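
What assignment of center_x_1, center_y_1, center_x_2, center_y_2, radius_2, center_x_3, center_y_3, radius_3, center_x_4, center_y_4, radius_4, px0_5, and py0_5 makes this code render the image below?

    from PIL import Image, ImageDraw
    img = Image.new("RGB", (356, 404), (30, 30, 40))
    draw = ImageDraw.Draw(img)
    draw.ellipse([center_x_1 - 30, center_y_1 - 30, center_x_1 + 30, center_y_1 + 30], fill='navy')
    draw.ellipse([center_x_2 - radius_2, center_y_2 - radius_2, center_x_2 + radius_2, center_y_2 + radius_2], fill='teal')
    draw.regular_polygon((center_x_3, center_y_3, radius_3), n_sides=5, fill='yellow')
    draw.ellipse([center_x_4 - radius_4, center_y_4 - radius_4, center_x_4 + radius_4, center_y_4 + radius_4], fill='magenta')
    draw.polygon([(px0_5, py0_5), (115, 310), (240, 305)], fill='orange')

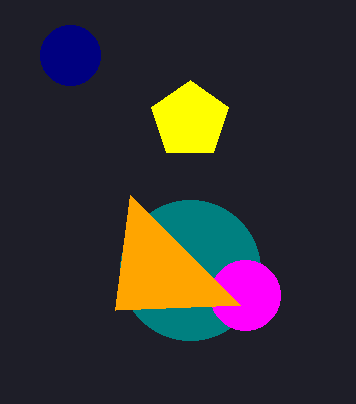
center_x_1 = 70
center_y_1 = 55
center_x_2 = 190
center_y_2 = 270
radius_2 = 70
center_x_3 = 190
center_y_3 = 120
radius_3 = 40
center_x_4 = 245
center_y_4 = 295
radius_4 = 35
px0_5 = 130
py0_5 = 195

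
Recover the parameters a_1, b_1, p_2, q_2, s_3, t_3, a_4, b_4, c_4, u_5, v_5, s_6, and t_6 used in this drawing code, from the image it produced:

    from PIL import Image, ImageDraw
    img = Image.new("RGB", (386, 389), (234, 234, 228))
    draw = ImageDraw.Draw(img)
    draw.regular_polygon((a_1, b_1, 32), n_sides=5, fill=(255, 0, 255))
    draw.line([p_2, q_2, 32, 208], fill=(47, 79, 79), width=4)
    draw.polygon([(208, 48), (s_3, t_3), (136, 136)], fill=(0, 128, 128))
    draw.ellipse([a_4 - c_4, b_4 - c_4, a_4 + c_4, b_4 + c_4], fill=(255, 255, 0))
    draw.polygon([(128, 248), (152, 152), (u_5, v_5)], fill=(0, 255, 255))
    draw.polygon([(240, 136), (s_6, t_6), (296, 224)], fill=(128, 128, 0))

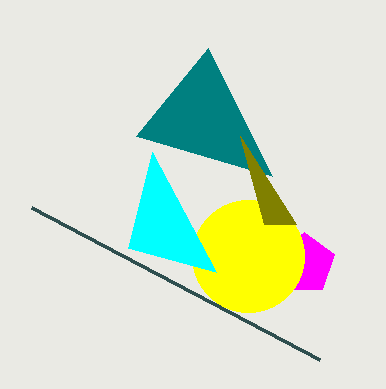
a_1 = 304, b_1 = 264, p_2 = 320, q_2 = 360, s_3 = 272, t_3 = 176, a_4 = 248, b_4 = 256, c_4 = 56, u_5 = 216, v_5 = 272, s_6 = 264, t_6 = 224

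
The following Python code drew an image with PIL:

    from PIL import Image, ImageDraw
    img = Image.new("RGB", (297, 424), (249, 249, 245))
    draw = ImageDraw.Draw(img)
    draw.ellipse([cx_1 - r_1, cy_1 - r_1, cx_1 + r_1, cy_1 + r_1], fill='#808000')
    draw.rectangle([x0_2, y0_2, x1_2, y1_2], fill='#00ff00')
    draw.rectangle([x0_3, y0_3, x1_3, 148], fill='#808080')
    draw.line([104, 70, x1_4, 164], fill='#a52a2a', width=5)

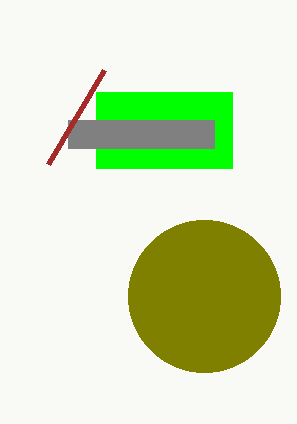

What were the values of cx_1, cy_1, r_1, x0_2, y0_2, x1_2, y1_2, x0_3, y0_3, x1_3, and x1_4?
cx_1 = 204; cy_1 = 296; r_1 = 76; x0_2 = 96; y0_2 = 92; x1_2 = 232; y1_2 = 168; x0_3 = 68; y0_3 = 120; x1_3 = 214; x1_4 = 48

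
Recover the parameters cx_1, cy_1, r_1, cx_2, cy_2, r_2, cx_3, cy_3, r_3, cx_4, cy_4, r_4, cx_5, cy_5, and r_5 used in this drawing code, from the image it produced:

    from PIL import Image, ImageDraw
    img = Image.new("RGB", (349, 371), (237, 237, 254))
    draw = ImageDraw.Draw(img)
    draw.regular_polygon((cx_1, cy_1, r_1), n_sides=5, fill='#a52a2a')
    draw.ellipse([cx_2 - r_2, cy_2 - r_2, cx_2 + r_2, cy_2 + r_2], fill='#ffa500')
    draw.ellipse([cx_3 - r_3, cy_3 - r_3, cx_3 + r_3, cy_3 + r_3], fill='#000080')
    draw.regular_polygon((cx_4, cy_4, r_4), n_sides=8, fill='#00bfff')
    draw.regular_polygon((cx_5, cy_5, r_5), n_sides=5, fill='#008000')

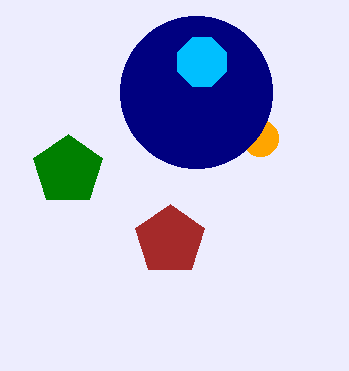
cx_1 = 170; cy_1 = 240; r_1 = 36; cx_2 = 260; cy_2 = 138; r_2 = 18; cx_3 = 196; cy_3 = 92; r_3 = 76; cx_4 = 202; cy_4 = 62; r_4 = 26; cx_5 = 68; cy_5 = 170; r_5 = 36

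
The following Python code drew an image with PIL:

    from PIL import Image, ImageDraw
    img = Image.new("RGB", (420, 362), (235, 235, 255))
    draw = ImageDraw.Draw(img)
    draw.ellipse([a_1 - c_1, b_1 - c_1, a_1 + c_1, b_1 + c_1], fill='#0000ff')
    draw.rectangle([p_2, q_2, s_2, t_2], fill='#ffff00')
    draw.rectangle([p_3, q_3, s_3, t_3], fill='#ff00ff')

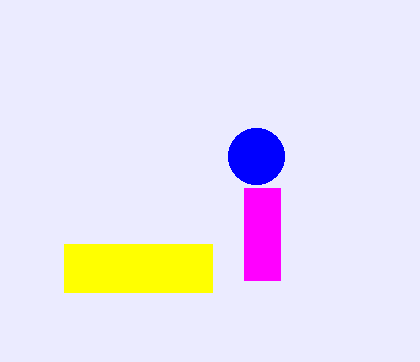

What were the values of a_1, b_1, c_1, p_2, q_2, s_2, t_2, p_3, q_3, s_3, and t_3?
a_1 = 256
b_1 = 156
c_1 = 28
p_2 = 64
q_2 = 244
s_2 = 212
t_2 = 292
p_3 = 244
q_3 = 188
s_3 = 280
t_3 = 280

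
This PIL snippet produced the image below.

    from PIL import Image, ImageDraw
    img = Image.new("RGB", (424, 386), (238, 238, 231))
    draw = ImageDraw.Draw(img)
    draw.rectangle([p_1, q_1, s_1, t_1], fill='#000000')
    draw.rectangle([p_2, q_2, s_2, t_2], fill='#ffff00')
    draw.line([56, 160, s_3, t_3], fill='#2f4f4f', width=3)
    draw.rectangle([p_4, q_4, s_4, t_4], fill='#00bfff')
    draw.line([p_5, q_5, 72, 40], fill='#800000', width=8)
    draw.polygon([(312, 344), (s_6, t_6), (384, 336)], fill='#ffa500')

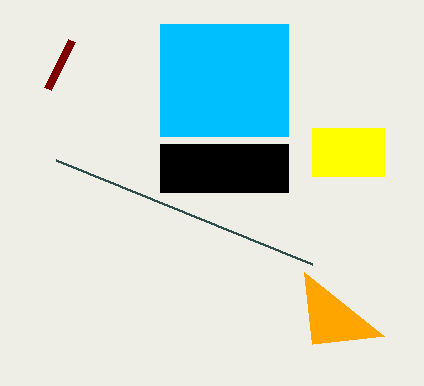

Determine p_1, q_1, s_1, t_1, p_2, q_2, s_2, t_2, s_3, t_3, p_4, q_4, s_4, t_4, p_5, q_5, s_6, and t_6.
p_1 = 160; q_1 = 144; s_1 = 288; t_1 = 192; p_2 = 312; q_2 = 128; s_2 = 384; t_2 = 176; s_3 = 312; t_3 = 264; p_4 = 160; q_4 = 24; s_4 = 288; t_4 = 136; p_5 = 48; q_5 = 88; s_6 = 304; t_6 = 272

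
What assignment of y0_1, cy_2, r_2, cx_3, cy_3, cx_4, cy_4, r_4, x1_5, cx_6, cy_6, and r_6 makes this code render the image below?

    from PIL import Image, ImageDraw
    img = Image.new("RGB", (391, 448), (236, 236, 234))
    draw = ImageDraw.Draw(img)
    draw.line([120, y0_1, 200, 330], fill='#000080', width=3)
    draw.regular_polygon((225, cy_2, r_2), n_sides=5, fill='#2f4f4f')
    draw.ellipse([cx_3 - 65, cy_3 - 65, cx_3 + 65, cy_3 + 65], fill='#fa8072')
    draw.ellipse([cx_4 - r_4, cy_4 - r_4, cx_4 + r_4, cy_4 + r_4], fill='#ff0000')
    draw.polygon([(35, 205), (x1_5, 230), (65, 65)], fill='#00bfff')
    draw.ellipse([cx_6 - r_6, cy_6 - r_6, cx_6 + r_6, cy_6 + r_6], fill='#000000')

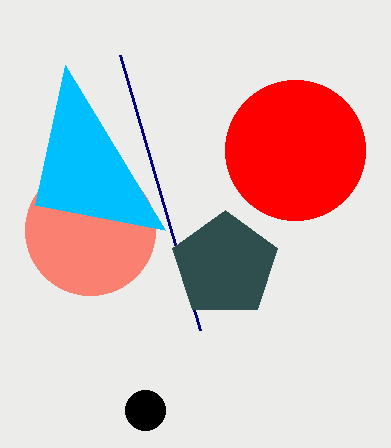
y0_1 = 55
cy_2 = 265
r_2 = 55
cx_3 = 90
cy_3 = 230
cx_4 = 295
cy_4 = 150
r_4 = 70
x1_5 = 165
cx_6 = 145
cy_6 = 410
r_6 = 20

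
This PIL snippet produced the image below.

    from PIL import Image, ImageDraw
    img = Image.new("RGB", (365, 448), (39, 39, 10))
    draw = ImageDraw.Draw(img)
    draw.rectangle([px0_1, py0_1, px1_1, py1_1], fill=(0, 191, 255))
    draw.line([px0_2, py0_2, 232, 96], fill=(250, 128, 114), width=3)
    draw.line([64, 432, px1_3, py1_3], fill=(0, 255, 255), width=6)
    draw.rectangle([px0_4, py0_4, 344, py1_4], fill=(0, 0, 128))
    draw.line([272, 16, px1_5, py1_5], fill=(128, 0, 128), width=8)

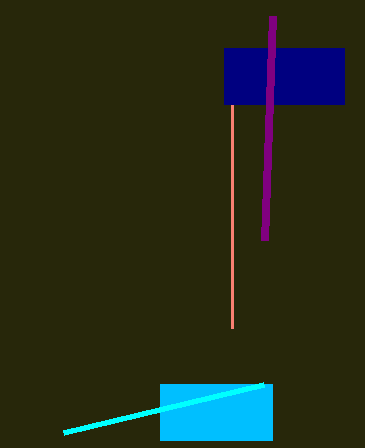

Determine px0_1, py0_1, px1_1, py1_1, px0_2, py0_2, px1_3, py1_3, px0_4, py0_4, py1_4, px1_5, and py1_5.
px0_1 = 160, py0_1 = 384, px1_1 = 272, py1_1 = 440, px0_2 = 232, py0_2 = 328, px1_3 = 264, py1_3 = 384, px0_4 = 224, py0_4 = 48, py1_4 = 104, px1_5 = 264, py1_5 = 240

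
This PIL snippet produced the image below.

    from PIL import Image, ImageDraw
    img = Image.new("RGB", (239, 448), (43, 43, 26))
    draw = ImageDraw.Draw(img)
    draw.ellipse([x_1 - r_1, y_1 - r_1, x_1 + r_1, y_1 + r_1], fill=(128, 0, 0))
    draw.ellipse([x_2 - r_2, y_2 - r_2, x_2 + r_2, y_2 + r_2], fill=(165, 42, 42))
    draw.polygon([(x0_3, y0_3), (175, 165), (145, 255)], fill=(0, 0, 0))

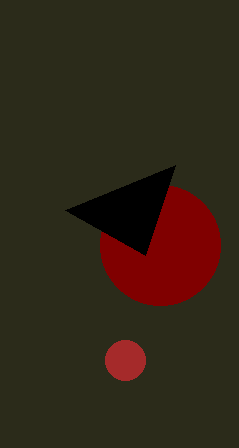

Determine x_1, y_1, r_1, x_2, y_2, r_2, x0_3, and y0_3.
x_1 = 160; y_1 = 245; r_1 = 60; x_2 = 125; y_2 = 360; r_2 = 20; x0_3 = 65; y0_3 = 210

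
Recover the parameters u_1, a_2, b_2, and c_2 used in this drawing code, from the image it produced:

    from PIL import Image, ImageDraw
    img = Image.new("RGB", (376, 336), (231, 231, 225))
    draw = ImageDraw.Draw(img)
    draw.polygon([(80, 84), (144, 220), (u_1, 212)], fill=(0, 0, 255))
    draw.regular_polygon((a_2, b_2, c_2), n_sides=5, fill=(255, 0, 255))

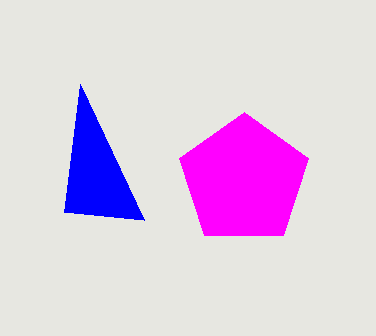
u_1 = 64
a_2 = 244
b_2 = 180
c_2 = 68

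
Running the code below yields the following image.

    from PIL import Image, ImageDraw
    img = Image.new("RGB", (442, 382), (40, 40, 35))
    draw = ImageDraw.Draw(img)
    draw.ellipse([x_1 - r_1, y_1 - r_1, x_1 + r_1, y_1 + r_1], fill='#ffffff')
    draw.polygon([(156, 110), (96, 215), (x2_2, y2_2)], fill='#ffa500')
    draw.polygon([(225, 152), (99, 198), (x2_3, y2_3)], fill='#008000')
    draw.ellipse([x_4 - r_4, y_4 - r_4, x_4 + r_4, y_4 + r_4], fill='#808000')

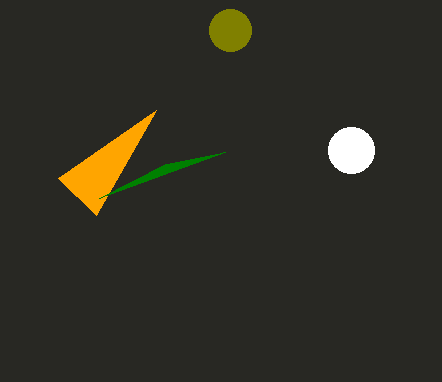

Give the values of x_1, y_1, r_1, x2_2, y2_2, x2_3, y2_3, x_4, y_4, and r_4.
x_1 = 351; y_1 = 150; r_1 = 23; x2_2 = 58; y2_2 = 178; x2_3 = 165; y2_3 = 164; x_4 = 230; y_4 = 30; r_4 = 21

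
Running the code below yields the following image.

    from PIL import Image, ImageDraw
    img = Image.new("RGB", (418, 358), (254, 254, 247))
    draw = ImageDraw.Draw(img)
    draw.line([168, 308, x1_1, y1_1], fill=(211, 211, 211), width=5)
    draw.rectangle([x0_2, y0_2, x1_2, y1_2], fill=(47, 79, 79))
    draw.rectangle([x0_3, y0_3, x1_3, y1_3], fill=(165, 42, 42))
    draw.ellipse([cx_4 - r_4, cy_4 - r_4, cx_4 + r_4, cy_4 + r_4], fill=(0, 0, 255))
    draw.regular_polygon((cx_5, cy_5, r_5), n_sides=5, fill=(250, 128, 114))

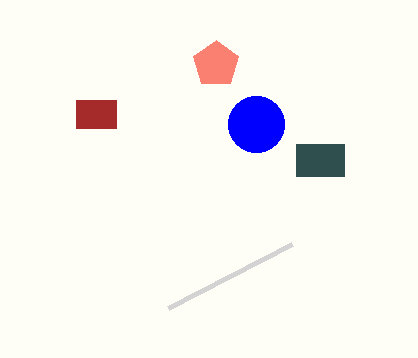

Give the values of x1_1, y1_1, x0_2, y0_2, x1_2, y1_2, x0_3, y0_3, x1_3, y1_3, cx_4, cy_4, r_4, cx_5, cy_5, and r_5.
x1_1 = 292, y1_1 = 244, x0_2 = 296, y0_2 = 144, x1_2 = 344, y1_2 = 176, x0_3 = 76, y0_3 = 100, x1_3 = 116, y1_3 = 128, cx_4 = 256, cy_4 = 124, r_4 = 28, cx_5 = 216, cy_5 = 64, r_5 = 24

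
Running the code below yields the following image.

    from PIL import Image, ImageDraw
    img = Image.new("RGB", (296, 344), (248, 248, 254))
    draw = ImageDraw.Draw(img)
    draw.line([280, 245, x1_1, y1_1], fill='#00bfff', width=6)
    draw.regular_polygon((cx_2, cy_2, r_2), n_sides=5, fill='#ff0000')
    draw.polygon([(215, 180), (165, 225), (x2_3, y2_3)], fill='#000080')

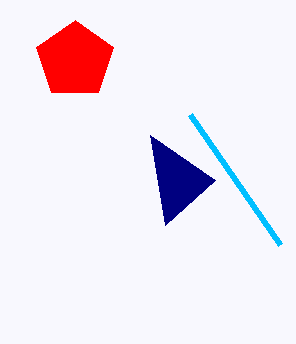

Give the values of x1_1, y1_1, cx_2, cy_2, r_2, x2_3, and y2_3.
x1_1 = 190, y1_1 = 115, cx_2 = 75, cy_2 = 60, r_2 = 40, x2_3 = 150, y2_3 = 135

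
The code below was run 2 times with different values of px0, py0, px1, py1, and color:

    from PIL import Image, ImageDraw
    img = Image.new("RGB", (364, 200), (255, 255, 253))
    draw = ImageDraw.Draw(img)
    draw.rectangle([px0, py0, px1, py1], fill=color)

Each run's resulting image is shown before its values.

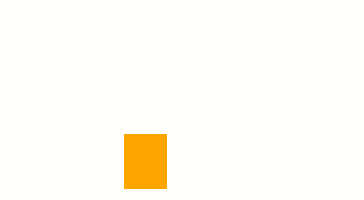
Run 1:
px0 = 124; py0 = 134; px1 = 166; py1 = 188; color = 'orange'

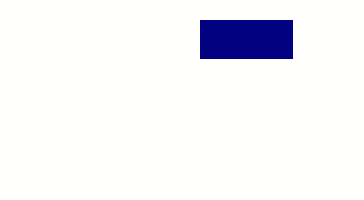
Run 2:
px0 = 200
py0 = 20
px1 = 292
py1 = 58
color = 'navy'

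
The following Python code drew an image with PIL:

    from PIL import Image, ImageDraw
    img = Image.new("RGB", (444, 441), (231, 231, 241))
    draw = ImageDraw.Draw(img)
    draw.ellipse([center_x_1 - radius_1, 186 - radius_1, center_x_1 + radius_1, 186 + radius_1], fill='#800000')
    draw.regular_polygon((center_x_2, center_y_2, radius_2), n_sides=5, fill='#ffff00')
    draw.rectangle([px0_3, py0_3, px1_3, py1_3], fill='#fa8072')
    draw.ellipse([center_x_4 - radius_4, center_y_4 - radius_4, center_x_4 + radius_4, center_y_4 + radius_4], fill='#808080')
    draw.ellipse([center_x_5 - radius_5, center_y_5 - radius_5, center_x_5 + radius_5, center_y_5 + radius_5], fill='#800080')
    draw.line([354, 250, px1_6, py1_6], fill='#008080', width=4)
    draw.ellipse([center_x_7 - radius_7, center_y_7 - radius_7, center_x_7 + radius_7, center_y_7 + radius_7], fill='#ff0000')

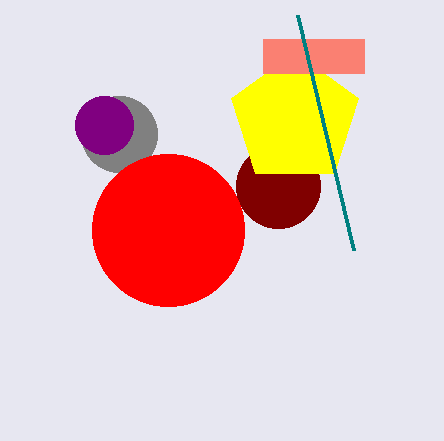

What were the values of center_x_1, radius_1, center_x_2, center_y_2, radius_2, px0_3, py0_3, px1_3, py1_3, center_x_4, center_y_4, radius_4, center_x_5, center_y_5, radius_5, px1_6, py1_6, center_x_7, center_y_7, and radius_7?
center_x_1 = 278
radius_1 = 42
center_x_2 = 295
center_y_2 = 119
radius_2 = 67
px0_3 = 263
py0_3 = 39
px1_3 = 364
py1_3 = 73
center_x_4 = 119
center_y_4 = 134
radius_4 = 38
center_x_5 = 104
center_y_5 = 125
radius_5 = 29
px1_6 = 298
py1_6 = 15
center_x_7 = 168
center_y_7 = 230
radius_7 = 76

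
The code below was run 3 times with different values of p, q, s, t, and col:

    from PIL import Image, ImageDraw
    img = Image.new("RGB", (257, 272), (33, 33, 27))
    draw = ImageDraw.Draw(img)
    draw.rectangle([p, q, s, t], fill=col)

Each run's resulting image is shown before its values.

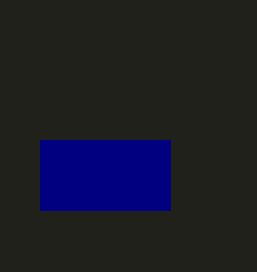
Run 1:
p = 40
q = 140
s = 170
t = 210
col = 'navy'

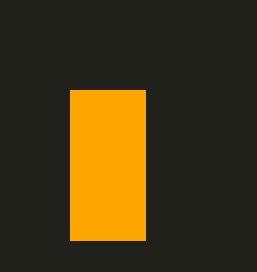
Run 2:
p = 70; q = 90; s = 145; t = 240; col = 'orange'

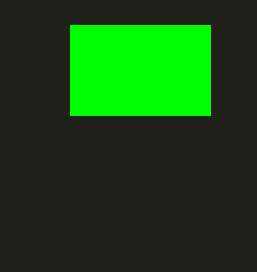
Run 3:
p = 70; q = 25; s = 210; t = 115; col = 'lime'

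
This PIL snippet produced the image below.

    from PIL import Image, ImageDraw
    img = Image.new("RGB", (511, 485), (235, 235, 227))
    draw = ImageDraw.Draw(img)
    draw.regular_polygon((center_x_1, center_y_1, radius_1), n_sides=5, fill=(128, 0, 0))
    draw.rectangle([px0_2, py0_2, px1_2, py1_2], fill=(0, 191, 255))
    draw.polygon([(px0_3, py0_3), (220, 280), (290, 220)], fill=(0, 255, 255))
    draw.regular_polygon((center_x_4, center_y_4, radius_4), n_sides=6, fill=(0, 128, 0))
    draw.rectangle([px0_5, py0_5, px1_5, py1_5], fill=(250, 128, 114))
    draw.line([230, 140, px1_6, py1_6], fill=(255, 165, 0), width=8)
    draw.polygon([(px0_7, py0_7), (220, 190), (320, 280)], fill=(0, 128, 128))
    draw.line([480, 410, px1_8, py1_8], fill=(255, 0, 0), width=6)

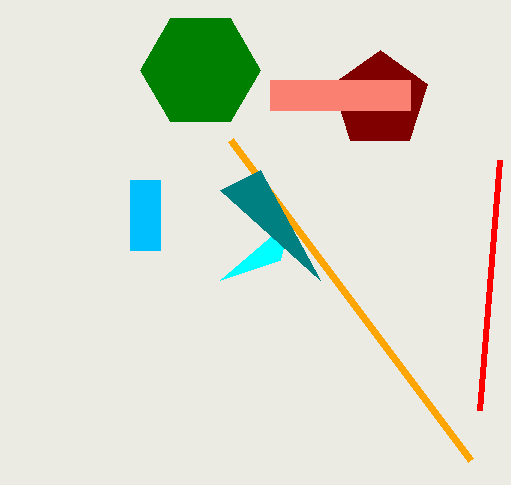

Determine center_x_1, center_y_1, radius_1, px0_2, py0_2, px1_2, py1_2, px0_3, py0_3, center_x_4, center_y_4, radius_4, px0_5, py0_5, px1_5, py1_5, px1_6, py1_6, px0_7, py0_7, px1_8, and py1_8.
center_x_1 = 380
center_y_1 = 100
radius_1 = 50
px0_2 = 130
py0_2 = 180
px1_2 = 160
py1_2 = 250
px0_3 = 280
py0_3 = 260
center_x_4 = 200
center_y_4 = 70
radius_4 = 60
px0_5 = 270
py0_5 = 80
px1_5 = 410
py1_5 = 110
px1_6 = 470
py1_6 = 460
px0_7 = 260
py0_7 = 170
px1_8 = 500
py1_8 = 160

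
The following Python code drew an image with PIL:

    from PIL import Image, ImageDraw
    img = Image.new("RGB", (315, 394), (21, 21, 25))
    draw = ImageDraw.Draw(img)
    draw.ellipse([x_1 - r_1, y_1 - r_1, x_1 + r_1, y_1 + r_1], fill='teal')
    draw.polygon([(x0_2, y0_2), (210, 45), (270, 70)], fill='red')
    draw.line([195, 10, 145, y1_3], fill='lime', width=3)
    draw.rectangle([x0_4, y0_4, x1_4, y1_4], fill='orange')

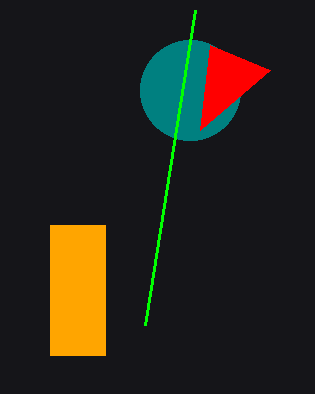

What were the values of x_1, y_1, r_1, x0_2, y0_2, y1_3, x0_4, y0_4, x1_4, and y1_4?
x_1 = 190; y_1 = 90; r_1 = 50; x0_2 = 200; y0_2 = 130; y1_3 = 325; x0_4 = 50; y0_4 = 225; x1_4 = 105; y1_4 = 355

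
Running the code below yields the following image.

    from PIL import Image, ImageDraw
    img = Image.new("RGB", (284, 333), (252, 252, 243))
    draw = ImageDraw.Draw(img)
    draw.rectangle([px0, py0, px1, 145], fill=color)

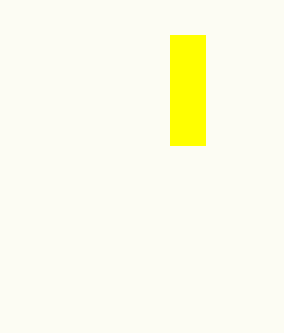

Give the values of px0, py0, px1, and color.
px0 = 170, py0 = 35, px1 = 205, color = 'yellow'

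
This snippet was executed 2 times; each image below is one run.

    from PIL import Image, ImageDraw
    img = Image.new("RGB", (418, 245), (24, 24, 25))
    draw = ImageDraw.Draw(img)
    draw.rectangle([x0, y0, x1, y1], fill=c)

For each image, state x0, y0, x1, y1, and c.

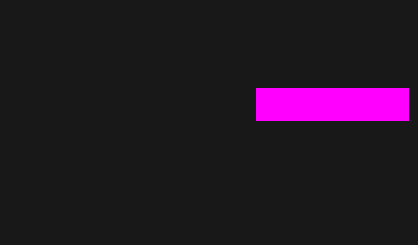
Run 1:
x0 = 256; y0 = 88; x1 = 408; y1 = 120; c = 'magenta'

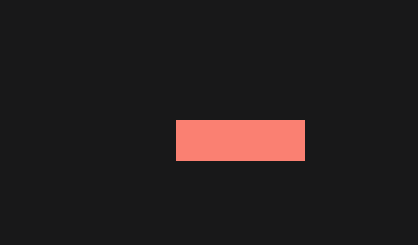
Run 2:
x0 = 176; y0 = 120; x1 = 304; y1 = 160; c = 'salmon'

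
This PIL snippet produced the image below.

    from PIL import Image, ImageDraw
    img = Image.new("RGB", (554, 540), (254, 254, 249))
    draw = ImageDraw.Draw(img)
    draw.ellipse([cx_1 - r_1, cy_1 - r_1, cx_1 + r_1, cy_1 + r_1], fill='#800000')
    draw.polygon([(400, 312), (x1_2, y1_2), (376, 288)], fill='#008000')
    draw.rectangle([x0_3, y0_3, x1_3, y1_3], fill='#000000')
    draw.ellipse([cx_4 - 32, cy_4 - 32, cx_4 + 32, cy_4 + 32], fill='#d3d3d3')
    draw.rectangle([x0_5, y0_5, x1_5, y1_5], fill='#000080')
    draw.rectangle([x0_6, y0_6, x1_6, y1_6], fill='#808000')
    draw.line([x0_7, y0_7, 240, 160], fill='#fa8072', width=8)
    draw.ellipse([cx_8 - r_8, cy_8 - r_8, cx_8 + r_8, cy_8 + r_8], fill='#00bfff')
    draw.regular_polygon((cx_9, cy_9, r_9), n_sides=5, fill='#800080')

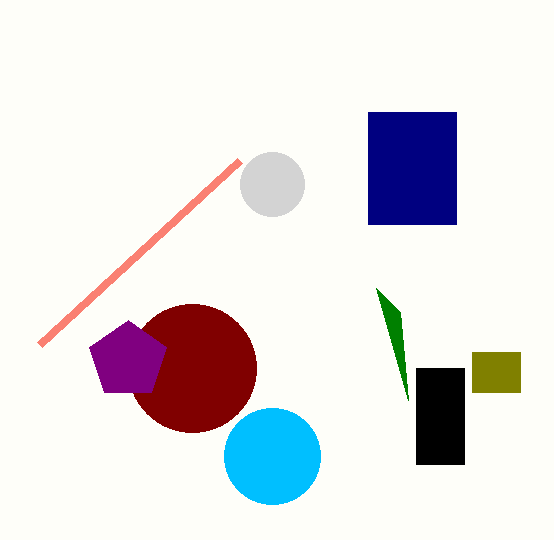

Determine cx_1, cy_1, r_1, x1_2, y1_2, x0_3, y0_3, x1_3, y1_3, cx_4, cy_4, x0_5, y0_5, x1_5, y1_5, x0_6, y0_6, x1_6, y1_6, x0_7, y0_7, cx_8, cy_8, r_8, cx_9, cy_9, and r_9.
cx_1 = 192, cy_1 = 368, r_1 = 64, x1_2 = 408, y1_2 = 400, x0_3 = 416, y0_3 = 368, x1_3 = 464, y1_3 = 464, cx_4 = 272, cy_4 = 184, x0_5 = 368, y0_5 = 112, x1_5 = 456, y1_5 = 224, x0_6 = 472, y0_6 = 352, x1_6 = 520, y1_6 = 392, x0_7 = 40, y0_7 = 344, cx_8 = 272, cy_8 = 456, r_8 = 48, cx_9 = 128, cy_9 = 360, r_9 = 40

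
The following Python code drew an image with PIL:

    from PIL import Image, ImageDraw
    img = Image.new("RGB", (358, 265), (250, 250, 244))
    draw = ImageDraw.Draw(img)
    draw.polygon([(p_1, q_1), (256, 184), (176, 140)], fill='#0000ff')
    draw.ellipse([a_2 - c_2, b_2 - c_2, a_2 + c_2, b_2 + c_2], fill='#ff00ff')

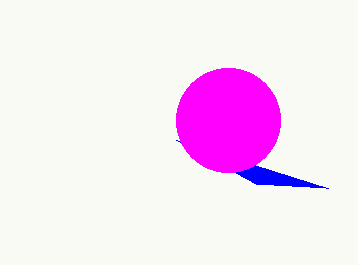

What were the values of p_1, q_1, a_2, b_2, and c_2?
p_1 = 328, q_1 = 188, a_2 = 228, b_2 = 120, c_2 = 52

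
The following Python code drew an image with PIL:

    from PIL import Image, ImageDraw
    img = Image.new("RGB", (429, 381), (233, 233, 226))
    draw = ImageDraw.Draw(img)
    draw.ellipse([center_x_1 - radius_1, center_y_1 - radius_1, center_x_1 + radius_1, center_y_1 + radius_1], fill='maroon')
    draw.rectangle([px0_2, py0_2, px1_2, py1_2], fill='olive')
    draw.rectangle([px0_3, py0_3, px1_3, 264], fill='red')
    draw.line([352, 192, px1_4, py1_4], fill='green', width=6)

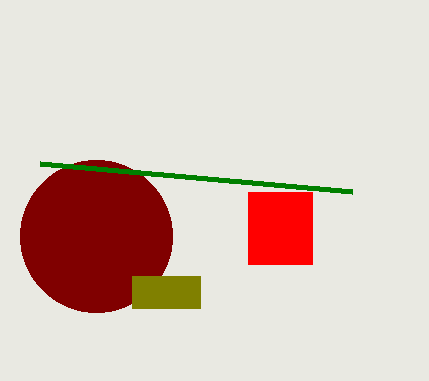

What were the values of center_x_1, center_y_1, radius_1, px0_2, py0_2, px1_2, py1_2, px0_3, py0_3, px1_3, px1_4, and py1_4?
center_x_1 = 96
center_y_1 = 236
radius_1 = 76
px0_2 = 132
py0_2 = 276
px1_2 = 200
py1_2 = 308
px0_3 = 248
py0_3 = 192
px1_3 = 312
px1_4 = 40
py1_4 = 164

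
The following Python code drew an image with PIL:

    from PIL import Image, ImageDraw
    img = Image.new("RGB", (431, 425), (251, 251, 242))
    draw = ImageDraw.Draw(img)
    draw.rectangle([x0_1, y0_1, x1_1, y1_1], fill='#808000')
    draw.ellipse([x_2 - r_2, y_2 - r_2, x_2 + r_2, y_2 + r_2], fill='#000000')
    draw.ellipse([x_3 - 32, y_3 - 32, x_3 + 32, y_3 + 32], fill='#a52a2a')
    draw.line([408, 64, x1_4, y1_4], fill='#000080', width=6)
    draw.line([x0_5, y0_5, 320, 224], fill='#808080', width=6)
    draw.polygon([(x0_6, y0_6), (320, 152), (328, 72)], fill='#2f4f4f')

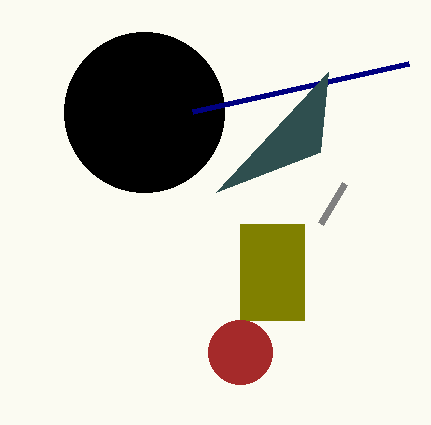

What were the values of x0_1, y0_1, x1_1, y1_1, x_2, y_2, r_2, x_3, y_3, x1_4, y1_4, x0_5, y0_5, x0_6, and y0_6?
x0_1 = 240
y0_1 = 224
x1_1 = 304
y1_1 = 320
x_2 = 144
y_2 = 112
r_2 = 80
x_3 = 240
y_3 = 352
x1_4 = 192
y1_4 = 112
x0_5 = 344
y0_5 = 184
x0_6 = 216
y0_6 = 192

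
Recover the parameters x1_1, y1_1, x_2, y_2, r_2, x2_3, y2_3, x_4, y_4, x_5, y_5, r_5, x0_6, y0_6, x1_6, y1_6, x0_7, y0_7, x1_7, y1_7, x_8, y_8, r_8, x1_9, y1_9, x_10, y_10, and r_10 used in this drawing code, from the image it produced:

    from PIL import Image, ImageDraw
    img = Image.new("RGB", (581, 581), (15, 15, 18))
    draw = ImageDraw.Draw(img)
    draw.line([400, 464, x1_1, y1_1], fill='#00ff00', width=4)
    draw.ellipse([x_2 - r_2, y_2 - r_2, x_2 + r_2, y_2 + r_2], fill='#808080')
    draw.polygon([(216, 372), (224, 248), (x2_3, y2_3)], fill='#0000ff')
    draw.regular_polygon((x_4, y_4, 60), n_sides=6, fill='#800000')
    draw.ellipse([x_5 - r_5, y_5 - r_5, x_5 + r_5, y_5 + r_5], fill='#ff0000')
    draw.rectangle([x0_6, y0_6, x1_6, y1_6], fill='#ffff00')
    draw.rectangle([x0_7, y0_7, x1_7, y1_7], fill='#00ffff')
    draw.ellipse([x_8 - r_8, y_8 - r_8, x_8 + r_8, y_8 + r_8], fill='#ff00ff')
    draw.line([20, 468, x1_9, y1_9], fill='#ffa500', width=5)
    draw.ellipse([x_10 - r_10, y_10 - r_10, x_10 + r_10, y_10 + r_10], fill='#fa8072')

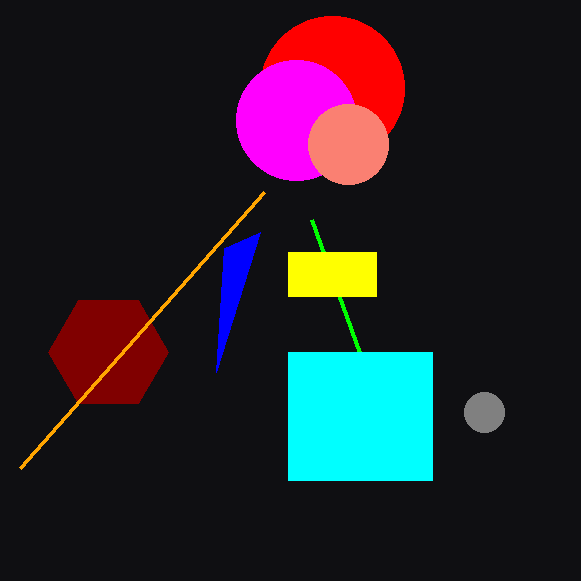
x1_1 = 312, y1_1 = 220, x_2 = 484, y_2 = 412, r_2 = 20, x2_3 = 260, y2_3 = 232, x_4 = 108, y_4 = 352, x_5 = 332, y_5 = 88, r_5 = 72, x0_6 = 288, y0_6 = 252, x1_6 = 376, y1_6 = 296, x0_7 = 288, y0_7 = 352, x1_7 = 432, y1_7 = 480, x_8 = 296, y_8 = 120, r_8 = 60, x1_9 = 264, y1_9 = 192, x_10 = 348, y_10 = 144, r_10 = 40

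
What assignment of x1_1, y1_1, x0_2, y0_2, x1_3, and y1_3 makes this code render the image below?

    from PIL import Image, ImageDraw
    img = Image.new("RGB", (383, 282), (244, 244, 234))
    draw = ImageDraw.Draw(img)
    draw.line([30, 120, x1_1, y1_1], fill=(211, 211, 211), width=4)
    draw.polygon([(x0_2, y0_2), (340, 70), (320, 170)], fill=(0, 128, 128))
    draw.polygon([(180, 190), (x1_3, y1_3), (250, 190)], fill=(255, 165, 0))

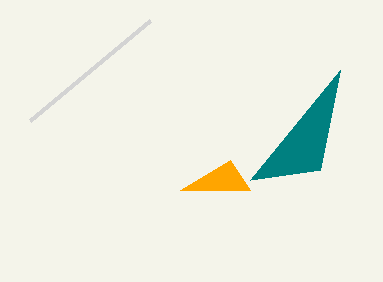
x1_1 = 150, y1_1 = 20, x0_2 = 250, y0_2 = 180, x1_3 = 230, y1_3 = 160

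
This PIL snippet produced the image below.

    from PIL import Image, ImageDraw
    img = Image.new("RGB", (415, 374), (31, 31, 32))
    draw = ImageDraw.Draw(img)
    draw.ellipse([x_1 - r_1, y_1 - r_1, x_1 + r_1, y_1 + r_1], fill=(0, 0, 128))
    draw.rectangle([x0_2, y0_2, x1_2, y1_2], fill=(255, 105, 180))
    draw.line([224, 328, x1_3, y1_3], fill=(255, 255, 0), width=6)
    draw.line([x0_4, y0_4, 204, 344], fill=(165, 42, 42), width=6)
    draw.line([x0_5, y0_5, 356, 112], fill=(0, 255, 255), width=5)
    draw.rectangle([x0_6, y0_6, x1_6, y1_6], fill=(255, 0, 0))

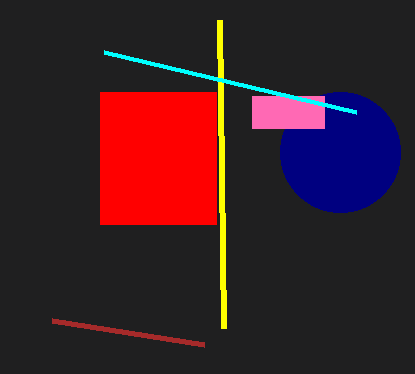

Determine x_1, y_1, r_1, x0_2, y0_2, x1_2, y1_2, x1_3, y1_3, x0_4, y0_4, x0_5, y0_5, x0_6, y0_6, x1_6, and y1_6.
x_1 = 340; y_1 = 152; r_1 = 60; x0_2 = 252; y0_2 = 96; x1_2 = 324; y1_2 = 128; x1_3 = 220; y1_3 = 20; x0_4 = 52; y0_4 = 320; x0_5 = 104; y0_5 = 52; x0_6 = 100; y0_6 = 92; x1_6 = 216; y1_6 = 224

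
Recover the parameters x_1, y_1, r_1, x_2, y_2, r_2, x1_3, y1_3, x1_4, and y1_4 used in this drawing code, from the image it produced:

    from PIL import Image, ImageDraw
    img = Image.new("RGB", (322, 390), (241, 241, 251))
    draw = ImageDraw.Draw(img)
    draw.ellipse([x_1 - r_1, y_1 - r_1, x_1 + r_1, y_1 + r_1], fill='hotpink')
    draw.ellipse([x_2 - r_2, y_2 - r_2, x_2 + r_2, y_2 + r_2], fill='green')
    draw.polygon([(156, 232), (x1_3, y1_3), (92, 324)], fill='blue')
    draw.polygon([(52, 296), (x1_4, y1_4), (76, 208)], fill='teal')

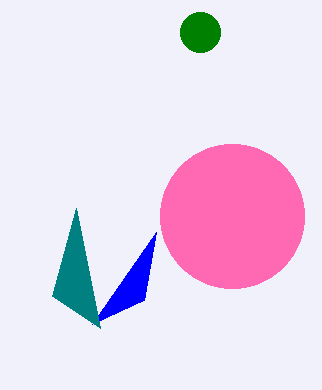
x_1 = 232, y_1 = 216, r_1 = 72, x_2 = 200, y_2 = 32, r_2 = 20, x1_3 = 144, y1_3 = 300, x1_4 = 100, y1_4 = 328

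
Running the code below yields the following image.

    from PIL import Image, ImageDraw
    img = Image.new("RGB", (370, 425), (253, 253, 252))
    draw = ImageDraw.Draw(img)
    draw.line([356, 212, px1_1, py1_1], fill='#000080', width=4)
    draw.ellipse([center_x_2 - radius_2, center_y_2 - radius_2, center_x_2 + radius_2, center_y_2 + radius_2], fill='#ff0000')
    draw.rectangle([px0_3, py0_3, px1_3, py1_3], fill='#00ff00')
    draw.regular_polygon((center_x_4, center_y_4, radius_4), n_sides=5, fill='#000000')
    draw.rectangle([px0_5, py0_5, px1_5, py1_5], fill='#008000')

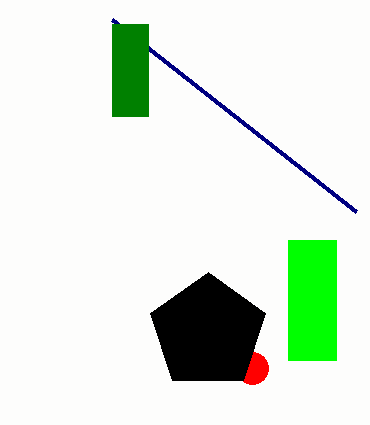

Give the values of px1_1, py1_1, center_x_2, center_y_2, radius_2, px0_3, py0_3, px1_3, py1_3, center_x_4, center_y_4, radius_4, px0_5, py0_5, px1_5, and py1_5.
px1_1 = 112
py1_1 = 20
center_x_2 = 252
center_y_2 = 368
radius_2 = 16
px0_3 = 288
py0_3 = 240
px1_3 = 336
py1_3 = 360
center_x_4 = 208
center_y_4 = 332
radius_4 = 60
px0_5 = 112
py0_5 = 24
px1_5 = 148
py1_5 = 116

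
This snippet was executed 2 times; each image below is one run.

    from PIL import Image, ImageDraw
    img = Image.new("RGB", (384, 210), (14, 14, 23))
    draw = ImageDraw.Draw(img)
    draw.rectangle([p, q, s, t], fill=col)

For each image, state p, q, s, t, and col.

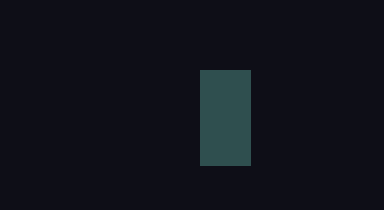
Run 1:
p = 200
q = 70
s = 250
t = 165
col = 'darkslategray'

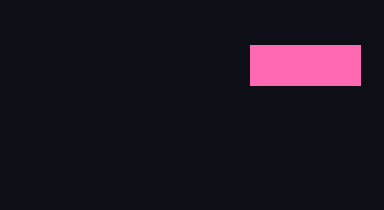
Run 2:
p = 250
q = 45
s = 360
t = 85
col = 'hotpink'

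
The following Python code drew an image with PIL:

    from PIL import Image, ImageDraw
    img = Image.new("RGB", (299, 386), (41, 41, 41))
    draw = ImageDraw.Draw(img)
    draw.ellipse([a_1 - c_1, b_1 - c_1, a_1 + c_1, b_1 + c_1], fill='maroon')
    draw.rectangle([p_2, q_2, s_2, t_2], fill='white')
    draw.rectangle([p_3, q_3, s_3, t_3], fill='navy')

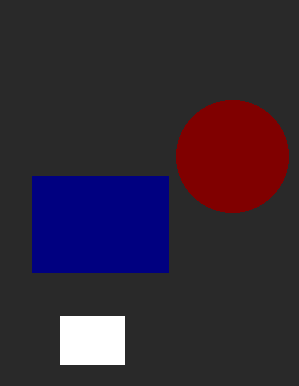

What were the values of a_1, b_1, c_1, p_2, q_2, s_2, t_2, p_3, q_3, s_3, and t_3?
a_1 = 232; b_1 = 156; c_1 = 56; p_2 = 60; q_2 = 316; s_2 = 124; t_2 = 364; p_3 = 32; q_3 = 176; s_3 = 168; t_3 = 272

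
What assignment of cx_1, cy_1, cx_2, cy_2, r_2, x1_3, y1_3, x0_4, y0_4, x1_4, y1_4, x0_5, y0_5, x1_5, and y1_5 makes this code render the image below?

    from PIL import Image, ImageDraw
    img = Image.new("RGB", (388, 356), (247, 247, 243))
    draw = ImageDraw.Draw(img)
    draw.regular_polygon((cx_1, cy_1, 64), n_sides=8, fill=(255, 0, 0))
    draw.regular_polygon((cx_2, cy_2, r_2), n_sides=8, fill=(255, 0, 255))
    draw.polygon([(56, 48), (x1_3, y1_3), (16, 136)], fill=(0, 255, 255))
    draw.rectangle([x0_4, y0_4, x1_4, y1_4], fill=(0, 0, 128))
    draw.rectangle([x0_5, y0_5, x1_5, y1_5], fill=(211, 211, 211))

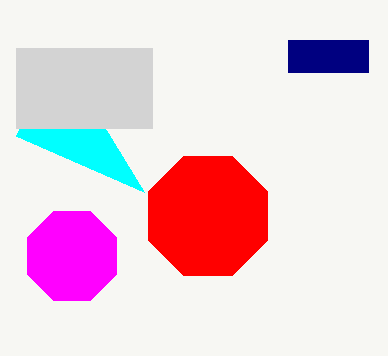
cx_1 = 208
cy_1 = 216
cx_2 = 72
cy_2 = 256
r_2 = 48
x1_3 = 144
y1_3 = 192
x0_4 = 288
y0_4 = 40
x1_4 = 368
y1_4 = 72
x0_5 = 16
y0_5 = 48
x1_5 = 152
y1_5 = 128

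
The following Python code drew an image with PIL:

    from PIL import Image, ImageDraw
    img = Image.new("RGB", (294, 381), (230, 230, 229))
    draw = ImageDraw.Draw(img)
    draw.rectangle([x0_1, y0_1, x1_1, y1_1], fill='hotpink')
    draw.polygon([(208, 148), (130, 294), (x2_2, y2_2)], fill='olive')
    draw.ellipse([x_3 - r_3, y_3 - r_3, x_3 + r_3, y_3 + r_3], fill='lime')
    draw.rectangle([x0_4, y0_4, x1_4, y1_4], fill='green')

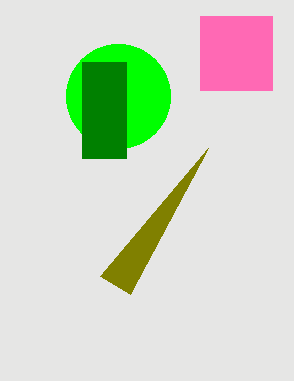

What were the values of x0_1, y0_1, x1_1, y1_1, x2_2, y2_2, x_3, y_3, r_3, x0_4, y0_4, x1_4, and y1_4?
x0_1 = 200
y0_1 = 16
x1_1 = 272
y1_1 = 90
x2_2 = 100
y2_2 = 276
x_3 = 118
y_3 = 96
r_3 = 52
x0_4 = 82
y0_4 = 62
x1_4 = 126
y1_4 = 158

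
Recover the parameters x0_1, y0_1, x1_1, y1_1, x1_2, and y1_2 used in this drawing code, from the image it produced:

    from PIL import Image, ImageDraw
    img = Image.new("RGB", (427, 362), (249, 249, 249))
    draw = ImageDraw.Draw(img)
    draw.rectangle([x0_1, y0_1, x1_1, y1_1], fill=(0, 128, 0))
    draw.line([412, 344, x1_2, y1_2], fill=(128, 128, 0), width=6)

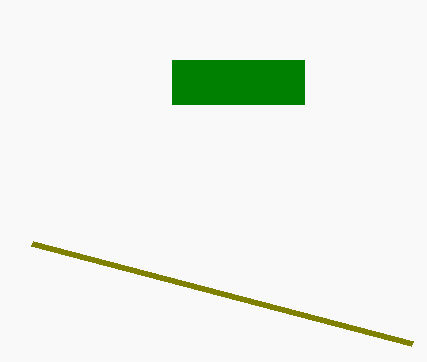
x0_1 = 172, y0_1 = 60, x1_1 = 304, y1_1 = 104, x1_2 = 32, y1_2 = 244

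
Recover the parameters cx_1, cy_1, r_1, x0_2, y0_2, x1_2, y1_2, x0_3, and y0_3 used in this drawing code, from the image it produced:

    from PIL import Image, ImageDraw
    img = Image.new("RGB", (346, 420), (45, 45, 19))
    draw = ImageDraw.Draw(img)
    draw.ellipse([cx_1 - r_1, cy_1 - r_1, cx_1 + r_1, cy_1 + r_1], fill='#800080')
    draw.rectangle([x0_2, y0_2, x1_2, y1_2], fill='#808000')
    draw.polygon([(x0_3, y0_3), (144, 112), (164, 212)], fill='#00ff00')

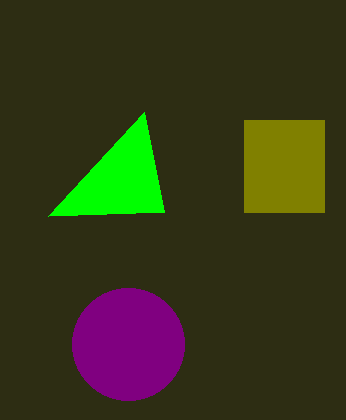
cx_1 = 128, cy_1 = 344, r_1 = 56, x0_2 = 244, y0_2 = 120, x1_2 = 324, y1_2 = 212, x0_3 = 48, y0_3 = 216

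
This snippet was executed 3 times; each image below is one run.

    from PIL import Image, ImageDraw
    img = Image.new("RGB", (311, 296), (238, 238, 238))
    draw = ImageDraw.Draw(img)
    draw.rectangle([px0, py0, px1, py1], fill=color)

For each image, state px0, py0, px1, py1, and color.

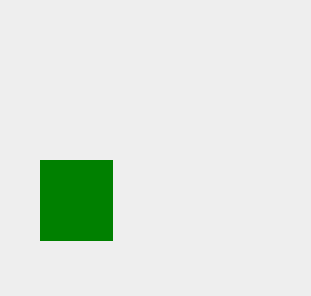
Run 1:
px0 = 40, py0 = 160, px1 = 112, py1 = 240, color = 'green'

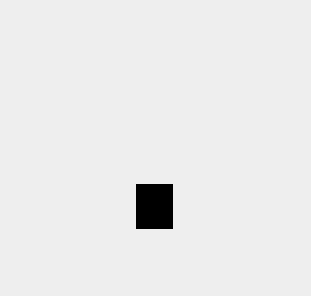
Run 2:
px0 = 136
py0 = 184
px1 = 172
py1 = 228
color = 'black'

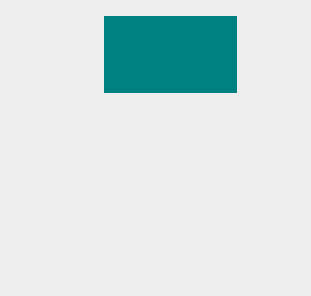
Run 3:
px0 = 104
py0 = 16
px1 = 236
py1 = 92
color = 'teal'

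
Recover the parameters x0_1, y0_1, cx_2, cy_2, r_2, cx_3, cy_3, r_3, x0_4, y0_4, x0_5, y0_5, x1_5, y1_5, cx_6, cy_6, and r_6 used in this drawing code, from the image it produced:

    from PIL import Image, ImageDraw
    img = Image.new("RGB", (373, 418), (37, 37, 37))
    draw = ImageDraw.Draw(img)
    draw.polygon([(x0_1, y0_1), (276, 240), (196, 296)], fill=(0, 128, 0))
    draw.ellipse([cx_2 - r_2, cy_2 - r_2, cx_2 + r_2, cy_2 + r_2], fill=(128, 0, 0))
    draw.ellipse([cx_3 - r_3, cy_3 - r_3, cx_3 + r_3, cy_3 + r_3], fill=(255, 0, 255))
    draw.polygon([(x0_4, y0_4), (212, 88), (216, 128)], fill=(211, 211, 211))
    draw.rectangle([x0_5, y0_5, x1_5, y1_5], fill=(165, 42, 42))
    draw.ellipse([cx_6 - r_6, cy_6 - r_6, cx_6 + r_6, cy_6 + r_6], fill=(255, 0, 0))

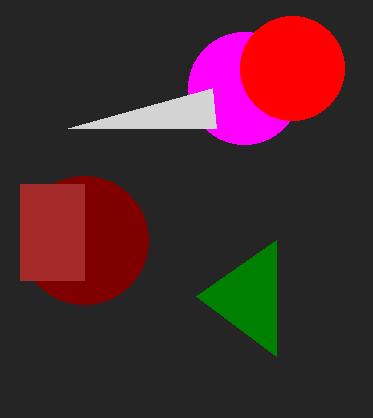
x0_1 = 276; y0_1 = 356; cx_2 = 84; cy_2 = 240; r_2 = 64; cx_3 = 244; cy_3 = 88; r_3 = 56; x0_4 = 68; y0_4 = 128; x0_5 = 20; y0_5 = 184; x1_5 = 84; y1_5 = 280; cx_6 = 292; cy_6 = 68; r_6 = 52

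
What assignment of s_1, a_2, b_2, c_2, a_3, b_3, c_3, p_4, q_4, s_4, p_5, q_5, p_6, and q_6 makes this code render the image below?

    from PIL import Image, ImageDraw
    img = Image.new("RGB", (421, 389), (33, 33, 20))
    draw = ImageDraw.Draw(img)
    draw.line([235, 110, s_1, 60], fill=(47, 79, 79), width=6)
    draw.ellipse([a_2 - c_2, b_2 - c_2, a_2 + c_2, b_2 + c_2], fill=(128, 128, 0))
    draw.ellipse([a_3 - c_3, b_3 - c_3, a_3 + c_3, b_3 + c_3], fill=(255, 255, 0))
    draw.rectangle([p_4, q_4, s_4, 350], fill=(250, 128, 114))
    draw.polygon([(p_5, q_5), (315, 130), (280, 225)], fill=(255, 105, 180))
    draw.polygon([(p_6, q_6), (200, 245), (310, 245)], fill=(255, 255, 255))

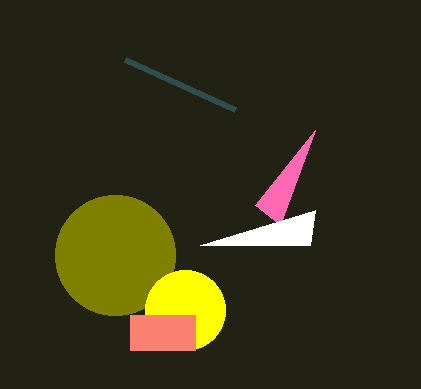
s_1 = 125; a_2 = 115; b_2 = 255; c_2 = 60; a_3 = 185; b_3 = 310; c_3 = 40; p_4 = 130; q_4 = 315; s_4 = 195; p_5 = 255; q_5 = 205; p_6 = 315; q_6 = 210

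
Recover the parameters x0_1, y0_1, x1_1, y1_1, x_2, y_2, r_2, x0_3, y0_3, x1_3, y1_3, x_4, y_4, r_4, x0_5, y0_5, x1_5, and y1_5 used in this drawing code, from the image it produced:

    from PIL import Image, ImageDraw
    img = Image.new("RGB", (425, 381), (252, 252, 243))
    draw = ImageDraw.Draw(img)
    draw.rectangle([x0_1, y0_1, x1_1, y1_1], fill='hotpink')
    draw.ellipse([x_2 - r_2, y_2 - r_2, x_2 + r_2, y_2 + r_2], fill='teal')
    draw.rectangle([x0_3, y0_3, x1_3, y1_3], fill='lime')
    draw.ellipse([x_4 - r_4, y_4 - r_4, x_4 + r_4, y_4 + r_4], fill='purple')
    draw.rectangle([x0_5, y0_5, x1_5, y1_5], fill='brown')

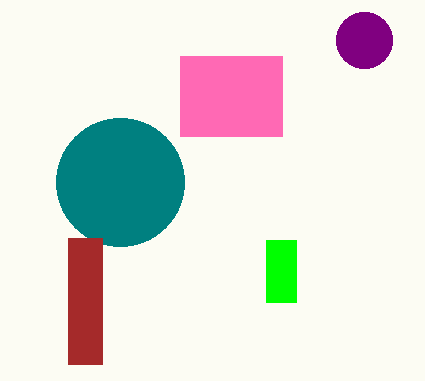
x0_1 = 180
y0_1 = 56
x1_1 = 282
y1_1 = 136
x_2 = 120
y_2 = 182
r_2 = 64
x0_3 = 266
y0_3 = 240
x1_3 = 296
y1_3 = 302
x_4 = 364
y_4 = 40
r_4 = 28
x0_5 = 68
y0_5 = 238
x1_5 = 102
y1_5 = 364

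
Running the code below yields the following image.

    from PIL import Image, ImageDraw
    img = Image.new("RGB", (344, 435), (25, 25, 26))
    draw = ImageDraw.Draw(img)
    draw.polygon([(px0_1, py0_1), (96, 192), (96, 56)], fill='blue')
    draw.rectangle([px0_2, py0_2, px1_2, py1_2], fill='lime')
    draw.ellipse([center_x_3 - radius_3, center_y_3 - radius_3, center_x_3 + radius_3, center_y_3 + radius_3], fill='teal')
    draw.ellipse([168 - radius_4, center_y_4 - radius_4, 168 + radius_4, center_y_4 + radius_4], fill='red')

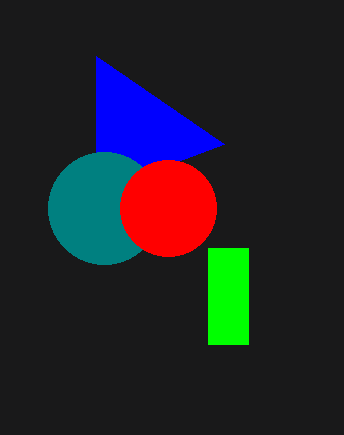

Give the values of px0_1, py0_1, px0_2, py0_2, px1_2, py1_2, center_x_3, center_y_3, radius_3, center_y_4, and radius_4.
px0_1 = 224; py0_1 = 144; px0_2 = 208; py0_2 = 248; px1_2 = 248; py1_2 = 344; center_x_3 = 104; center_y_3 = 208; radius_3 = 56; center_y_4 = 208; radius_4 = 48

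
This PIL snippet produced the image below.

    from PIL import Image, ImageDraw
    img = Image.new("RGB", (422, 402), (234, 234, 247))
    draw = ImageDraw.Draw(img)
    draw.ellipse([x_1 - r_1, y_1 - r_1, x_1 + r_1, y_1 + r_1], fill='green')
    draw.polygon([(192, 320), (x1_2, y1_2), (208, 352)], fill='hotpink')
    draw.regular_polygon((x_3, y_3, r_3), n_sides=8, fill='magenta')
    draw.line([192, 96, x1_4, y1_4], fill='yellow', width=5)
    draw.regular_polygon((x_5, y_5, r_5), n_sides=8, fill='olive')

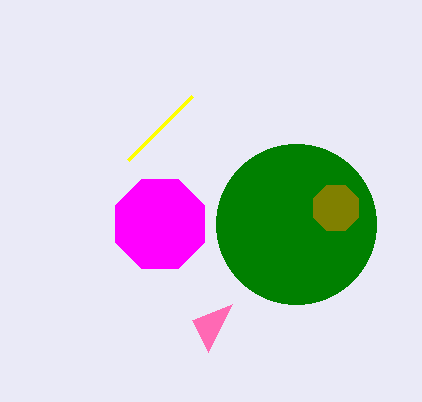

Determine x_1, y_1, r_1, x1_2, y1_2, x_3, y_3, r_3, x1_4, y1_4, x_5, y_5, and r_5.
x_1 = 296
y_1 = 224
r_1 = 80
x1_2 = 232
y1_2 = 304
x_3 = 160
y_3 = 224
r_3 = 48
x1_4 = 128
y1_4 = 160
x_5 = 336
y_5 = 208
r_5 = 24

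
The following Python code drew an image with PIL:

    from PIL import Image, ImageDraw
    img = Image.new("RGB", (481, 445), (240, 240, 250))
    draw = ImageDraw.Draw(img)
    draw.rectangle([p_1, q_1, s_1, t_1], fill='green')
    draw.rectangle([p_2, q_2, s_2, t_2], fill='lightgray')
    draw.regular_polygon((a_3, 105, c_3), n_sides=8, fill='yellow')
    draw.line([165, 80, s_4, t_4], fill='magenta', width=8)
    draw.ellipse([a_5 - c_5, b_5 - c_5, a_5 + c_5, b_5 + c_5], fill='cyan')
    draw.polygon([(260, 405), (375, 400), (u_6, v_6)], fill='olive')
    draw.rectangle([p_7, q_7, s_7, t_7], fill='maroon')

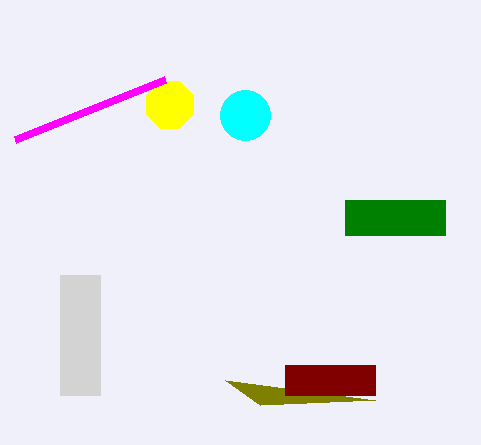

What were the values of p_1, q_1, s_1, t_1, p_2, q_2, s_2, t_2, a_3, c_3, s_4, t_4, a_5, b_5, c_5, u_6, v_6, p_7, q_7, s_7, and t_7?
p_1 = 345; q_1 = 200; s_1 = 445; t_1 = 235; p_2 = 60; q_2 = 275; s_2 = 100; t_2 = 395; a_3 = 170; c_3 = 25; s_4 = 15; t_4 = 140; a_5 = 245; b_5 = 115; c_5 = 25; u_6 = 225; v_6 = 380; p_7 = 285; q_7 = 365; s_7 = 375; t_7 = 395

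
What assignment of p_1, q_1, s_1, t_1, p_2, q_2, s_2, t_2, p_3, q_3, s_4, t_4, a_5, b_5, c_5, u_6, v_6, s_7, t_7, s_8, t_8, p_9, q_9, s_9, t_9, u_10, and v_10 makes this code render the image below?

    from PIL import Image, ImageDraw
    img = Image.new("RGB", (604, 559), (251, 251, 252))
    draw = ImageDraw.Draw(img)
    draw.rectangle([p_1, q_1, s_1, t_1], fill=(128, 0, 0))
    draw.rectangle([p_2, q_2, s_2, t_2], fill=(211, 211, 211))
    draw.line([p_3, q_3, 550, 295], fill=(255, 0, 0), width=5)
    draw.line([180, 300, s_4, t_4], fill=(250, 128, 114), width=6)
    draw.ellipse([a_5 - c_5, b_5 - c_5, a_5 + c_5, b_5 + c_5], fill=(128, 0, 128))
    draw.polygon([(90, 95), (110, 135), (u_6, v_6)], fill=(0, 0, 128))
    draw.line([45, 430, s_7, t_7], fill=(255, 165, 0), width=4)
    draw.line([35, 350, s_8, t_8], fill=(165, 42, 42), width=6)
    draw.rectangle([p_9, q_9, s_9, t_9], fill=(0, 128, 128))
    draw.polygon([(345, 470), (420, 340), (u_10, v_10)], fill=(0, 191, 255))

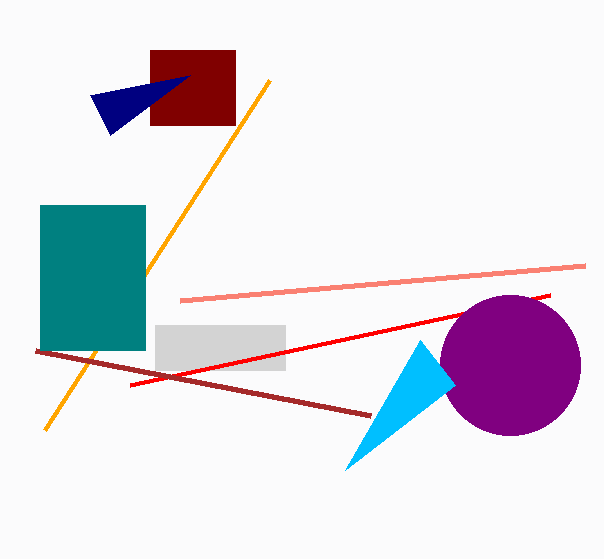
p_1 = 150, q_1 = 50, s_1 = 235, t_1 = 125, p_2 = 155, q_2 = 325, s_2 = 285, t_2 = 370, p_3 = 130, q_3 = 385, s_4 = 585, t_4 = 265, a_5 = 510, b_5 = 365, c_5 = 70, u_6 = 190, v_6 = 75, s_7 = 270, t_7 = 80, s_8 = 370, t_8 = 415, p_9 = 40, q_9 = 205, s_9 = 145, t_9 = 350, u_10 = 455, v_10 = 385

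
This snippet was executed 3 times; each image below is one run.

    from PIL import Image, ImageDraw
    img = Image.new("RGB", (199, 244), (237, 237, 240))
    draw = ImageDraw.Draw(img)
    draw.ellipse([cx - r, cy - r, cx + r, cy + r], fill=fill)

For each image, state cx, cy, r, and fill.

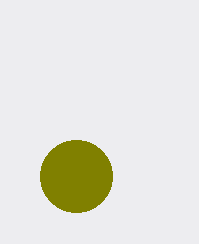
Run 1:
cx = 76; cy = 176; r = 36; fill = 'olive'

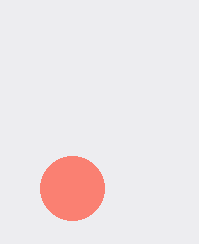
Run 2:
cx = 72
cy = 188
r = 32
fill = 'salmon'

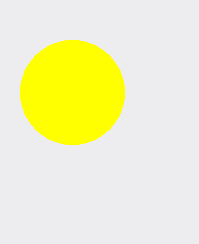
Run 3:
cx = 72, cy = 92, r = 52, fill = 'yellow'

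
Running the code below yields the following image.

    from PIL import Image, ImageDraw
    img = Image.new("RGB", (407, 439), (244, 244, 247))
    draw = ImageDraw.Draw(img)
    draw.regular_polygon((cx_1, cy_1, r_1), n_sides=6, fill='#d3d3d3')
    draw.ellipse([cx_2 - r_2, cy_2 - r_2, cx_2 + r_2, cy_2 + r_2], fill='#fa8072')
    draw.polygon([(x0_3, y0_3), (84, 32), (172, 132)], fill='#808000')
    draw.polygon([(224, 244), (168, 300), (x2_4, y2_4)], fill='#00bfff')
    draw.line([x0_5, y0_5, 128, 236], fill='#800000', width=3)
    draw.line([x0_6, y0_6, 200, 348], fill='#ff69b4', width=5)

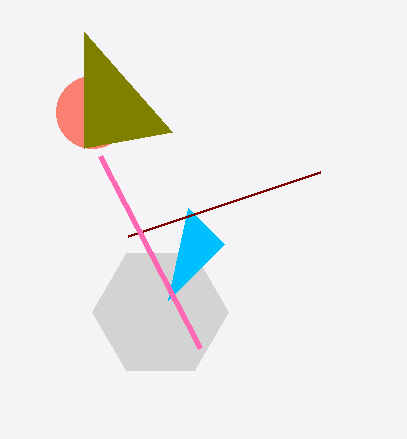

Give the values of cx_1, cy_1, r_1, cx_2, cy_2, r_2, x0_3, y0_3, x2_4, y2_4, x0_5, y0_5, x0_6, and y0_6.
cx_1 = 160; cy_1 = 312; r_1 = 68; cx_2 = 92; cy_2 = 112; r_2 = 36; x0_3 = 84; y0_3 = 148; x2_4 = 188; y2_4 = 208; x0_5 = 320; y0_5 = 172; x0_6 = 100; y0_6 = 156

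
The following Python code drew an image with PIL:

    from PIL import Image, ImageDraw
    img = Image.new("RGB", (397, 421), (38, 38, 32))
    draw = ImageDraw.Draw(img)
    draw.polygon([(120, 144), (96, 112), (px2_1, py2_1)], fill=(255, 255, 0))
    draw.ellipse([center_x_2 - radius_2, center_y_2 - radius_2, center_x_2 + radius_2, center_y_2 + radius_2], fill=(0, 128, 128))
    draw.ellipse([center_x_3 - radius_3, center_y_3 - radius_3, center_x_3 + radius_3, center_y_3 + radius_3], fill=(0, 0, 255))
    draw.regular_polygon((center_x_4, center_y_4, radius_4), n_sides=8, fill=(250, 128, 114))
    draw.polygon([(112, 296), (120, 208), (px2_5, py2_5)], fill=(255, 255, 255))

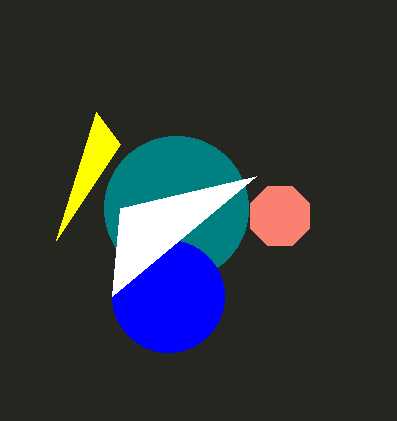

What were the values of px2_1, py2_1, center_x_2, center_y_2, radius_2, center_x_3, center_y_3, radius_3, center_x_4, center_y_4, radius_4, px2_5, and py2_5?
px2_1 = 56; py2_1 = 240; center_x_2 = 176; center_y_2 = 208; radius_2 = 72; center_x_3 = 168; center_y_3 = 296; radius_3 = 56; center_x_4 = 280; center_y_4 = 216; radius_4 = 32; px2_5 = 256; py2_5 = 176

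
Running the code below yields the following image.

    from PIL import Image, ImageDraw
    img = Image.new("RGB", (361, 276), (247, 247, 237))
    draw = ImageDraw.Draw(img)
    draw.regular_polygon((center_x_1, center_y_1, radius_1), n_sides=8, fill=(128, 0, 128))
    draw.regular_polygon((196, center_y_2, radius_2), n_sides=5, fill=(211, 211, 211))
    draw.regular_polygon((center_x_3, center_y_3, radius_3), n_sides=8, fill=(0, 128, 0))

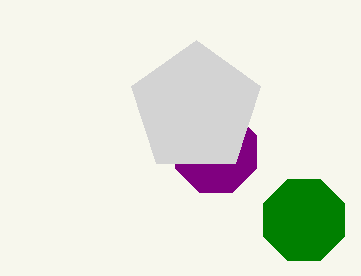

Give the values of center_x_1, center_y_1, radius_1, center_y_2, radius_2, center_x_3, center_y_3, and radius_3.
center_x_1 = 216; center_y_1 = 152; radius_1 = 44; center_y_2 = 108; radius_2 = 68; center_x_3 = 304; center_y_3 = 220; radius_3 = 44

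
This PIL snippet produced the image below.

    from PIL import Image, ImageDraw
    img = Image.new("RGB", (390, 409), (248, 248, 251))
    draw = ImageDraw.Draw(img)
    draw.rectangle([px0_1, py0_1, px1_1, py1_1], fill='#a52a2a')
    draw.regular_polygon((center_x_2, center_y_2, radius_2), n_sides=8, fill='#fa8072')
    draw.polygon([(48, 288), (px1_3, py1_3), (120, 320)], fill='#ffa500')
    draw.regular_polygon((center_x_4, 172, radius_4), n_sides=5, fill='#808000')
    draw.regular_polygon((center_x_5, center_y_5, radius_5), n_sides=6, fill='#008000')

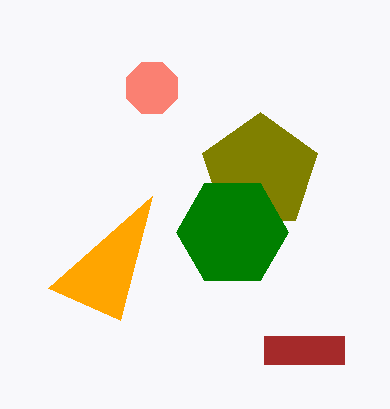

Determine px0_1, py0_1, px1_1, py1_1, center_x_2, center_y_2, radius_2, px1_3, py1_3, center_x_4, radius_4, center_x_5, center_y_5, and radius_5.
px0_1 = 264
py0_1 = 336
px1_1 = 344
py1_1 = 364
center_x_2 = 152
center_y_2 = 88
radius_2 = 28
px1_3 = 152
py1_3 = 196
center_x_4 = 260
radius_4 = 60
center_x_5 = 232
center_y_5 = 232
radius_5 = 56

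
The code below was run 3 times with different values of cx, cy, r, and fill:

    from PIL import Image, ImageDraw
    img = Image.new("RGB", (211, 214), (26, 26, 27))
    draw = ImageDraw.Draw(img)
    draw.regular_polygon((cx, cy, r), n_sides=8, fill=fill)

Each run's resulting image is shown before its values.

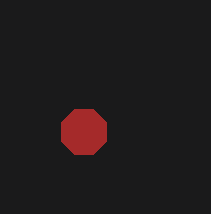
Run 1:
cx = 84
cy = 132
r = 24
fill = 'brown'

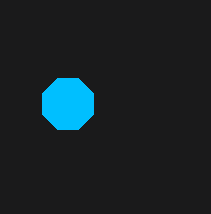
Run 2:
cx = 68; cy = 104; r = 28; fill = 'deepskyblue'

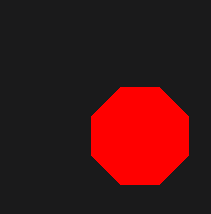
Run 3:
cx = 140; cy = 136; r = 52; fill = 'red'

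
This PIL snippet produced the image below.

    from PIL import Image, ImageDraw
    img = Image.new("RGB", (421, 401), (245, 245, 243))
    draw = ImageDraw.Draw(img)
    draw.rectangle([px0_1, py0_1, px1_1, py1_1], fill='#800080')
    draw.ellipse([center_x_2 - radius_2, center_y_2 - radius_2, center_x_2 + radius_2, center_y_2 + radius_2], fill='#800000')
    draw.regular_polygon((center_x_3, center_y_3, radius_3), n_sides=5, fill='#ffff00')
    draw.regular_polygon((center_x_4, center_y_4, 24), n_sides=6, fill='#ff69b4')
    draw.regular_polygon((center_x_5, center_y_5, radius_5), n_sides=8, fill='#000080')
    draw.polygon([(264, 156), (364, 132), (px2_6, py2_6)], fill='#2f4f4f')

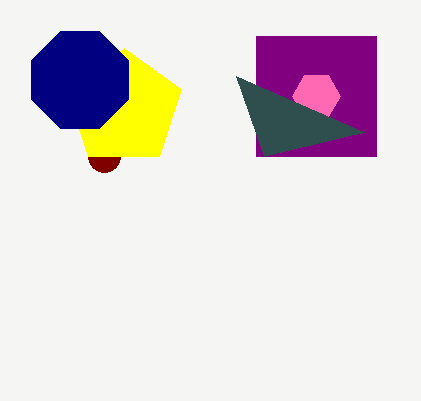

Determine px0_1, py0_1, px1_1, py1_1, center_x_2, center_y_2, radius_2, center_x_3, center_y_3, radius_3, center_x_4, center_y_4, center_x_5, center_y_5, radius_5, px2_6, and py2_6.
px0_1 = 256, py0_1 = 36, px1_1 = 376, py1_1 = 156, center_x_2 = 104, center_y_2 = 156, radius_2 = 16, center_x_3 = 124, center_y_3 = 108, radius_3 = 60, center_x_4 = 316, center_y_4 = 96, center_x_5 = 80, center_y_5 = 80, radius_5 = 52, px2_6 = 236, py2_6 = 76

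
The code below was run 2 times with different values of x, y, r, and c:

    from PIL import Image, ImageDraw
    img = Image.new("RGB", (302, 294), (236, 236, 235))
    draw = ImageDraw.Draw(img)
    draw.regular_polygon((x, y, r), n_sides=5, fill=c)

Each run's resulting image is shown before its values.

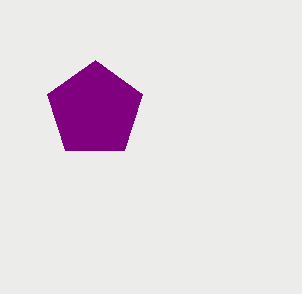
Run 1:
x = 95
y = 110
r = 50
c = 'purple'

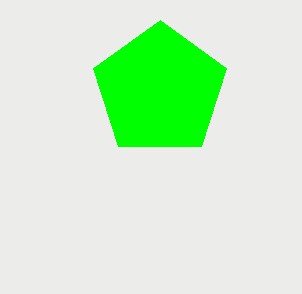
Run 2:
x = 160
y = 90
r = 70
c = 'lime'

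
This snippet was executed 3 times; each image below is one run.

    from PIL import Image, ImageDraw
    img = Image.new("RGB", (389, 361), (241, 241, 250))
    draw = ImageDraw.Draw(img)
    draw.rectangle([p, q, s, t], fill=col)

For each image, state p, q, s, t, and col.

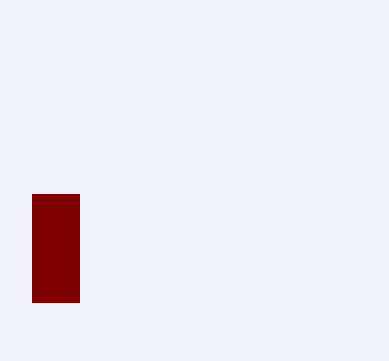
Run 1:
p = 32; q = 194; s = 79; t = 302; col = 'maroon'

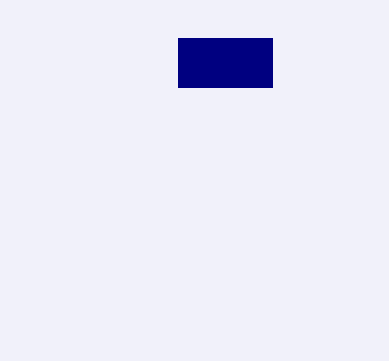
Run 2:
p = 178, q = 38, s = 272, t = 87, col = 'navy'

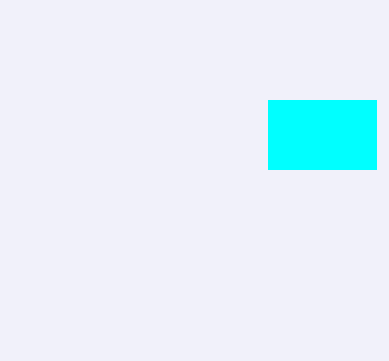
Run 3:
p = 268, q = 100, s = 376, t = 169, col = 'cyan'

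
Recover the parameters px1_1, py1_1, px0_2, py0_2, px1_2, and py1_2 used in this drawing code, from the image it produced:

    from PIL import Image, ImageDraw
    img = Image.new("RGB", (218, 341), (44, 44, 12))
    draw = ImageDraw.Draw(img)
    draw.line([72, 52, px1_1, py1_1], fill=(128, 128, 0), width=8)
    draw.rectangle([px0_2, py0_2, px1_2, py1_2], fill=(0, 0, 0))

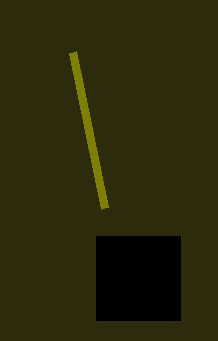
px1_1 = 104
py1_1 = 208
px0_2 = 96
py0_2 = 236
px1_2 = 180
py1_2 = 320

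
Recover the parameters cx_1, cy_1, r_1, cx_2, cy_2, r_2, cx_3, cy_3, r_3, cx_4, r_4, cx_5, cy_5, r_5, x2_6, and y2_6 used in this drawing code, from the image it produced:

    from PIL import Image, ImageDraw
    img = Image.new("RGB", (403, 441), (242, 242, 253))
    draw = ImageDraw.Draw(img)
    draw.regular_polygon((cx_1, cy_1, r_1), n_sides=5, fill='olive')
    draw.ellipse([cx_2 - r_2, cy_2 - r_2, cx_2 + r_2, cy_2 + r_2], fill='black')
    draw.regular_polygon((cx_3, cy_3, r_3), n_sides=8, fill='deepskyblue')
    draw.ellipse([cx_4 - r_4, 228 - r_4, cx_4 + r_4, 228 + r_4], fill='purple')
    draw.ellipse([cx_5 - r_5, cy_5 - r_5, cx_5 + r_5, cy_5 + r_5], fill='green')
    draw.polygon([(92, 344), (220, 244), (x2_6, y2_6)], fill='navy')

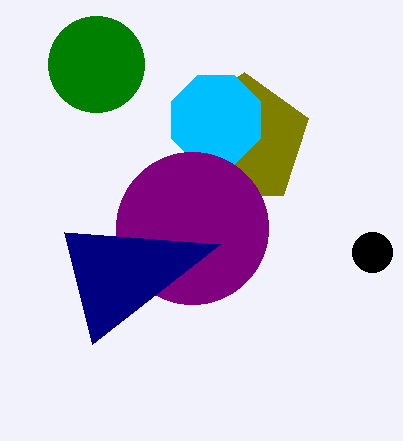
cx_1 = 244
cy_1 = 140
r_1 = 68
cx_2 = 372
cy_2 = 252
r_2 = 20
cx_3 = 216
cy_3 = 120
r_3 = 48
cx_4 = 192
r_4 = 76
cx_5 = 96
cy_5 = 64
r_5 = 48
x2_6 = 64
y2_6 = 232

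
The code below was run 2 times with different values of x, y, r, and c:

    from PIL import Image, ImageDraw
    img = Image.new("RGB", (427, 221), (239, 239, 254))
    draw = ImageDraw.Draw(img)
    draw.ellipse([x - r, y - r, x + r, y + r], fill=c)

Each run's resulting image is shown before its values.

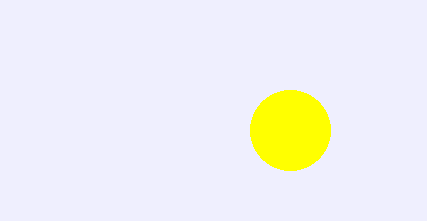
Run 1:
x = 290; y = 130; r = 40; c = 'yellow'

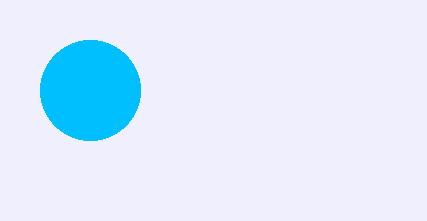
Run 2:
x = 90; y = 90; r = 50; c = 'deepskyblue'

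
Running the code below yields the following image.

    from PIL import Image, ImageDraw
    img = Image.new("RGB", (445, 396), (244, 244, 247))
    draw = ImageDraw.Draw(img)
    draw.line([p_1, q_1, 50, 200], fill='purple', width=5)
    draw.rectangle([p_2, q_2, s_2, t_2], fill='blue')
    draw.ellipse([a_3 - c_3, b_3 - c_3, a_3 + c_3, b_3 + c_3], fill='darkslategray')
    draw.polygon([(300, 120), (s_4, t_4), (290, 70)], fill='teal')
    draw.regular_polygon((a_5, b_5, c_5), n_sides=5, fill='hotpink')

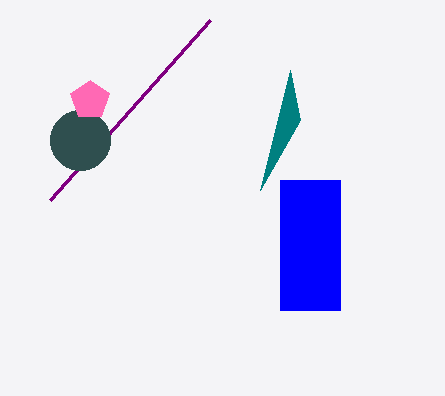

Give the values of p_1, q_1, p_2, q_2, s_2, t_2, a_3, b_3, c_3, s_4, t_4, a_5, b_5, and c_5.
p_1 = 210; q_1 = 20; p_2 = 280; q_2 = 180; s_2 = 340; t_2 = 310; a_3 = 80; b_3 = 140; c_3 = 30; s_4 = 260; t_4 = 190; a_5 = 90; b_5 = 100; c_5 = 20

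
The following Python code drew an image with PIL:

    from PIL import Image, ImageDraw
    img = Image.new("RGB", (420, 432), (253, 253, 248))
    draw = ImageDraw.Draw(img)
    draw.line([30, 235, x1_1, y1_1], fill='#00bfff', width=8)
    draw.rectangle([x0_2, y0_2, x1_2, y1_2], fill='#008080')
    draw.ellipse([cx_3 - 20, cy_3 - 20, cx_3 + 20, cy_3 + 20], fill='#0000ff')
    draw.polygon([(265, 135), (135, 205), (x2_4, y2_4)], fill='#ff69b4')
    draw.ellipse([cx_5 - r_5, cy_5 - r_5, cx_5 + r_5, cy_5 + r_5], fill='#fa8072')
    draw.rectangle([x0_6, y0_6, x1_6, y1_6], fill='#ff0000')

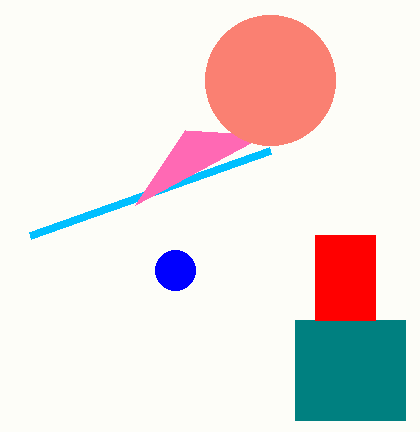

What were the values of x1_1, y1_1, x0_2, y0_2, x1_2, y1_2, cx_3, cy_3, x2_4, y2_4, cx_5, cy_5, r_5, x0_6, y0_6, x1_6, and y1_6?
x1_1 = 270, y1_1 = 150, x0_2 = 295, y0_2 = 320, x1_2 = 405, y1_2 = 420, cx_3 = 175, cy_3 = 270, x2_4 = 185, y2_4 = 130, cx_5 = 270, cy_5 = 80, r_5 = 65, x0_6 = 315, y0_6 = 235, x1_6 = 375, y1_6 = 320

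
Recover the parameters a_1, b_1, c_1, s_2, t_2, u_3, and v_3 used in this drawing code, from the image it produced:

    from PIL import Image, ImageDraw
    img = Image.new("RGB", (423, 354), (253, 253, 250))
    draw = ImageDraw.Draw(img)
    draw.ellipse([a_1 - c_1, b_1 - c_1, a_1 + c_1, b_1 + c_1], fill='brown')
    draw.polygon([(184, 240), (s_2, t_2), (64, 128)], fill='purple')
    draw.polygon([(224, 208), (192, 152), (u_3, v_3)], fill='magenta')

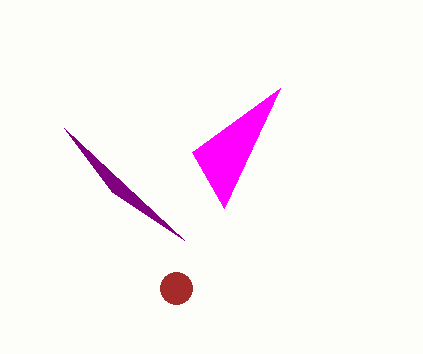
a_1 = 176; b_1 = 288; c_1 = 16; s_2 = 112; t_2 = 192; u_3 = 280; v_3 = 88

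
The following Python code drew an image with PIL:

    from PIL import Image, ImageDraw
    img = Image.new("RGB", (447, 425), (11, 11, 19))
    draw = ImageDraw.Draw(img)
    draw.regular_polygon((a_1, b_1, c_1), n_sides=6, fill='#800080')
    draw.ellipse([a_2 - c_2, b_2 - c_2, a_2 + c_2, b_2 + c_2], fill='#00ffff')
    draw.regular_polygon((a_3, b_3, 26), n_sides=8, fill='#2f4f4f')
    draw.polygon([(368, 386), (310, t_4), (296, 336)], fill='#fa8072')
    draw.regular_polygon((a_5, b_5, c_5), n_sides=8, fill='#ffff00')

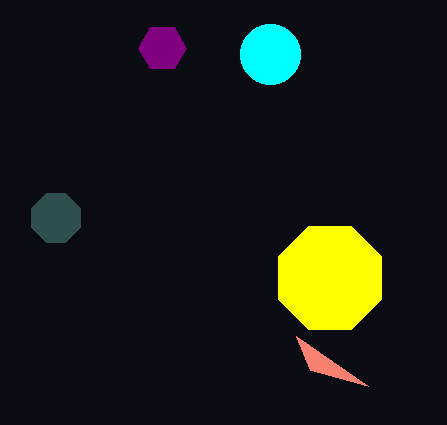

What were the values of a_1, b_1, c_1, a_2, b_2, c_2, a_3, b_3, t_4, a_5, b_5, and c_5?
a_1 = 162
b_1 = 48
c_1 = 24
a_2 = 270
b_2 = 54
c_2 = 30
a_3 = 56
b_3 = 218
t_4 = 370
a_5 = 330
b_5 = 278
c_5 = 56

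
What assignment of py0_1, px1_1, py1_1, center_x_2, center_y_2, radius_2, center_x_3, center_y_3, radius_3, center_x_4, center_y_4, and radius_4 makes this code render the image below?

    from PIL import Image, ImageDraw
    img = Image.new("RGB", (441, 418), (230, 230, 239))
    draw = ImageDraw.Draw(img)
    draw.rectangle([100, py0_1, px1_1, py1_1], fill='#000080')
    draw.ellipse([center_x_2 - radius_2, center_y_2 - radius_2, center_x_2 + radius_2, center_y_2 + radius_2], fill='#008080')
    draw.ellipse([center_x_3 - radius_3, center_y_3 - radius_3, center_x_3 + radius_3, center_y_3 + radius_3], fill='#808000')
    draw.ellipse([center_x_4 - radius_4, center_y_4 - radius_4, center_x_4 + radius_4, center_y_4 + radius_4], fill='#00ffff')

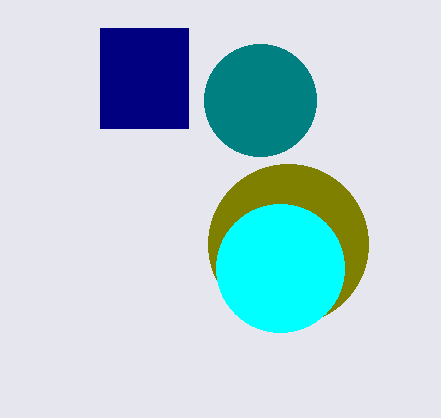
py0_1 = 28
px1_1 = 188
py1_1 = 128
center_x_2 = 260
center_y_2 = 100
radius_2 = 56
center_x_3 = 288
center_y_3 = 244
radius_3 = 80
center_x_4 = 280
center_y_4 = 268
radius_4 = 64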